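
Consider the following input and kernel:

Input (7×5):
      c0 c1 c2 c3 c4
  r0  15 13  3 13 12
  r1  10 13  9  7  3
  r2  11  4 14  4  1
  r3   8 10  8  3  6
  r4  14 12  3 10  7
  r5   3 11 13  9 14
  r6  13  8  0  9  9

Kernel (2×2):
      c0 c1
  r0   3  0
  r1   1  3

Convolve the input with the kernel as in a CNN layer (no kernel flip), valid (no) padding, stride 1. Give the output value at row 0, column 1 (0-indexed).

The receptive field on the input at this output position is [13 3 / 13 9]. Elementwise product with the kernel and sum: 13·3 + 13·1 + 9·3.

79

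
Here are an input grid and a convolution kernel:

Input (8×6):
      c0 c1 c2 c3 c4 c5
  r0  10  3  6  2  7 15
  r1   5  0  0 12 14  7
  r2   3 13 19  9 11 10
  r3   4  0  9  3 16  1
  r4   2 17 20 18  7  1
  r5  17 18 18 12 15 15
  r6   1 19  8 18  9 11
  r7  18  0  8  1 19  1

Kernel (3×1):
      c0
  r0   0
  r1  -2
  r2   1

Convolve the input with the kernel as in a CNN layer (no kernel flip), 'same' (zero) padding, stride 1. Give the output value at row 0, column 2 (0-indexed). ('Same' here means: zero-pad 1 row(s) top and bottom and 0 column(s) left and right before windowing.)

The receptive field on the zero-padded input at this output position is [0 / 6 / 0]. Elementwise product with the kernel and sum: 6·-2 + 0·1.

-12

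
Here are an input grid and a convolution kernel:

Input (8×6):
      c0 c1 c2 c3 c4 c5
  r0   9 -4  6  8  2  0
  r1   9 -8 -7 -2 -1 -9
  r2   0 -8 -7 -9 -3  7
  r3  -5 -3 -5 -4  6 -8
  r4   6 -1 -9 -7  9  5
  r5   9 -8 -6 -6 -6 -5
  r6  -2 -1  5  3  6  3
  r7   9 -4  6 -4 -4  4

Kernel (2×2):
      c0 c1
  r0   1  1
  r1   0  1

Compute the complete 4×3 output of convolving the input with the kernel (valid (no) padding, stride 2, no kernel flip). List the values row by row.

Output[0,0]: The receptive field on the input at this output position is [9 -4 / 9 -8]. Elementwise product with the kernel and sum: 9·1 + -4·1 + -8·1.
Output[0,1]: The receptive field on the input at this output position is [6 8 / -7 -2]. Elementwise product with the kernel and sum: 6·1 + 8·1 + -2·1.

-3 12 -7
-11 -20 -4
-3 -22 9
-7 4 13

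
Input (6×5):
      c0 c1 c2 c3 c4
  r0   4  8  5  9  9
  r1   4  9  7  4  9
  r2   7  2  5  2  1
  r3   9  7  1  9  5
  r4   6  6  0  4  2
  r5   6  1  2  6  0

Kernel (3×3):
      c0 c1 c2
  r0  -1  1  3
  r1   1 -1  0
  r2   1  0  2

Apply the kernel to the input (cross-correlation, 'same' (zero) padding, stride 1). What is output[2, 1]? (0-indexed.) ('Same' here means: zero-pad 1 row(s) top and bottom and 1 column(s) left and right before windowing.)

42

The receptive field on the zero-padded input at this output position is [4 9 7 / 7 2 5 / 9 7 1]. Elementwise product with the kernel and sum: 4·-1 + 9·1 + 7·3 + 7·1 + 2·-1 + 9·1 + 1·2.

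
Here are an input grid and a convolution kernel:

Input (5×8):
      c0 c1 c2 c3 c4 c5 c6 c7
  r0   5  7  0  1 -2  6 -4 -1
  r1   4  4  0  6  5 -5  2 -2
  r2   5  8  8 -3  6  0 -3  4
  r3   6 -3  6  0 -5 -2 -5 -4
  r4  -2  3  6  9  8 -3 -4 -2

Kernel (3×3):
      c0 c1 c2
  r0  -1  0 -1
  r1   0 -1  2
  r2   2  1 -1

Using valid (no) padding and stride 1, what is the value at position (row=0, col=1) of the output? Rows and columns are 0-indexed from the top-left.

The receptive field on the input at this output position is [7 0 1 / 4 0 6 / 8 8 -3]. Elementwise product with the kernel and sum: 7·-1 + 1·-1 + 0·-1 + 6·2 + 8·2 + 8·1 + -3·-1.

31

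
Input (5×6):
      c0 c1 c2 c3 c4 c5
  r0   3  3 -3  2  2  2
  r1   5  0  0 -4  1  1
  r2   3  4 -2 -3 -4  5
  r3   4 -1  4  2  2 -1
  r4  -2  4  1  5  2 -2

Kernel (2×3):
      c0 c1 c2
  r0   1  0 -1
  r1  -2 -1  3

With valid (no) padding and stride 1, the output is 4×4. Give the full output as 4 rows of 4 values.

-4 -11 2 10
-11 -11 -6 20
10 11 -2 -17
3 3 1 -15

Output[0,0]: The receptive field on the input at this output position is [3 3 -3 / 5 0 0]. Elementwise product with the kernel and sum: 3·1 + -3·-1 + 5·-2 + 0·-1 + 0·3.
Output[0,1]: The receptive field on the input at this output position is [3 -3 2 / 0 0 -4]. Elementwise product with the kernel and sum: 3·1 + 2·-1 + 0·-2 + 0·-1 + -4·3.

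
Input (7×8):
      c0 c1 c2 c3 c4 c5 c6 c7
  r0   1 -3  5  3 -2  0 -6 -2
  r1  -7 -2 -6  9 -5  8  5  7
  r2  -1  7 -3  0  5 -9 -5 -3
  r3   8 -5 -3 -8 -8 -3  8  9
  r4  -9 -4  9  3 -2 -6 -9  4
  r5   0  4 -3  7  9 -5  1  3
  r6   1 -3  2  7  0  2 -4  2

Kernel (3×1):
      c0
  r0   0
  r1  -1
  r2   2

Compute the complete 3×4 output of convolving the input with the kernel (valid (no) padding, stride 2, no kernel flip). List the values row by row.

Output[0,0]: The receptive field on the input at this output position is [1 / -7 / -1]. Elementwise product with the kernel and sum: -7·-1 + -1·2.

5 0 15 -15
-26 21 4 -26
2 7 -9 -9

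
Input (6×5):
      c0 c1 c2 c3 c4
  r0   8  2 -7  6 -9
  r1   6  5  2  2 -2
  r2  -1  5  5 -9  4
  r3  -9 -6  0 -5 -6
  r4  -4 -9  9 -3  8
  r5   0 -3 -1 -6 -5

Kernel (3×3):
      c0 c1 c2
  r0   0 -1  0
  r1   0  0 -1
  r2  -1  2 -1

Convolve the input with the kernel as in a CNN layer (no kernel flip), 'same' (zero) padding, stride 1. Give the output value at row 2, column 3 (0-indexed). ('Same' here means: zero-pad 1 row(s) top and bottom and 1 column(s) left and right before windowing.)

The receptive field on the zero-padded input at this output position is [2 2 -2 / 5 -9 4 / 0 -5 -6]. Elementwise product with the kernel and sum: 2·-1 + 4·-1 + 0·-1 + -5·2 + -6·-1.

-10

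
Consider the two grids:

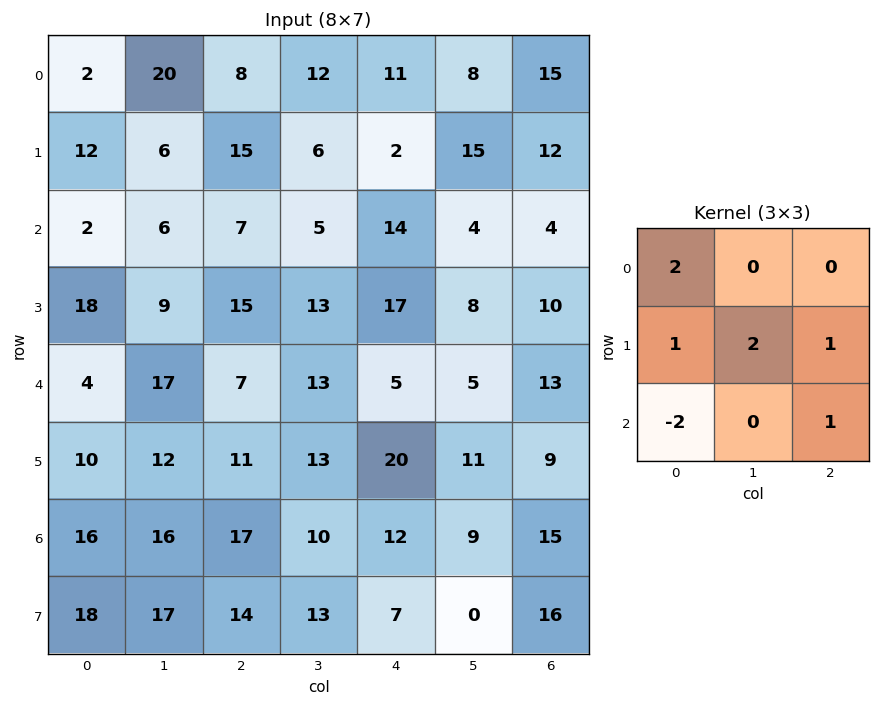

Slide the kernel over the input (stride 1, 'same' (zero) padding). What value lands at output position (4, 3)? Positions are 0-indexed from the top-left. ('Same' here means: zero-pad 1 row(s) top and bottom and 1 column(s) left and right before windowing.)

66

The receptive field on the zero-padded input at this output position is [15 13 17 / 7 13 5 / 11 13 20]. Elementwise product with the kernel and sum: 15·2 + 7·1 + 13·2 + 5·1 + 11·-2 + 20·1.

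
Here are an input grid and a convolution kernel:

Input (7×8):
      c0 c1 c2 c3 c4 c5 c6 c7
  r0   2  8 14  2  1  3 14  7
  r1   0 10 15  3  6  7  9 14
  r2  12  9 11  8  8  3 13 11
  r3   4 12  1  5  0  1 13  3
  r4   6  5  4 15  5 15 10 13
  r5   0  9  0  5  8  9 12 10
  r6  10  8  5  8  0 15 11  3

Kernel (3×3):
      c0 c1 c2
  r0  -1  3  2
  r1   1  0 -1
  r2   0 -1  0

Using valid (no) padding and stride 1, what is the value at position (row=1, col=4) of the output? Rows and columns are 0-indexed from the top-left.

The receptive field on the input at this output position is [6 7 9 / 8 3 13 / 0 1 13]. Elementwise product with the kernel and sum: 6·-1 + 7·3 + 9·2 + 8·1 + 13·-1 + 1·-1.

27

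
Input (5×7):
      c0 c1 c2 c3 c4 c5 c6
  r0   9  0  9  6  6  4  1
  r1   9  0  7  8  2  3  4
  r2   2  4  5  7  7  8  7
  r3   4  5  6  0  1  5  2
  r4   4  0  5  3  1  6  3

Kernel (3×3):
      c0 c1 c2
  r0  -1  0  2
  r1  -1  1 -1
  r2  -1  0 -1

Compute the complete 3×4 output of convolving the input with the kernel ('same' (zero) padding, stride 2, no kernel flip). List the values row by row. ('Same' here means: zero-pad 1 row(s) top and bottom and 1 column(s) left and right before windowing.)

Output[0,0]: The receptive field on the zero-padded input at this output position is [0 0 0 / 0 9 0 / 0 9 0]. Elementwise product with the kernel and sum: 0·-1 + 0·2 + 0·-1 + 9·1 + 0·-1 + 0·-1 + 0·-1.

9 -5 -15 -6
-7 5 -15 -9
14 -3 2 -8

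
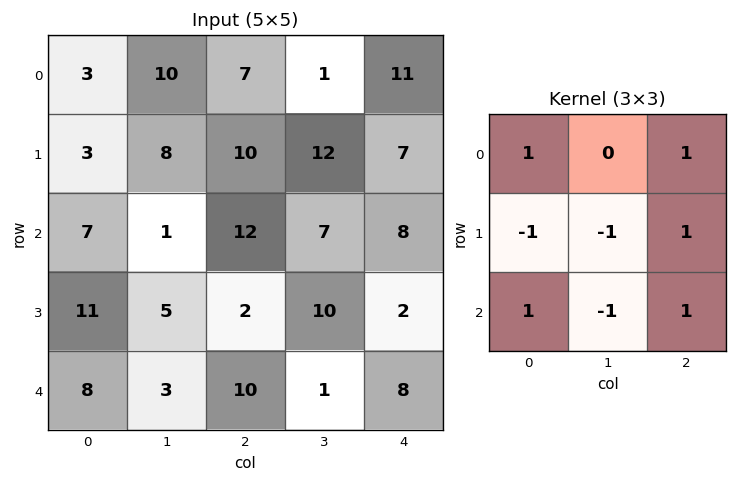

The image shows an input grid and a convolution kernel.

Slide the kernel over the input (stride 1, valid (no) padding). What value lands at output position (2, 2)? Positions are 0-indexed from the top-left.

27

The receptive field on the input at this output position is [12 7 8 / 2 10 2 / 10 1 8]. Elementwise product with the kernel and sum: 12·1 + 8·1 + 2·-1 + 10·-1 + 2·1 + 10·1 + 1·-1 + 8·1.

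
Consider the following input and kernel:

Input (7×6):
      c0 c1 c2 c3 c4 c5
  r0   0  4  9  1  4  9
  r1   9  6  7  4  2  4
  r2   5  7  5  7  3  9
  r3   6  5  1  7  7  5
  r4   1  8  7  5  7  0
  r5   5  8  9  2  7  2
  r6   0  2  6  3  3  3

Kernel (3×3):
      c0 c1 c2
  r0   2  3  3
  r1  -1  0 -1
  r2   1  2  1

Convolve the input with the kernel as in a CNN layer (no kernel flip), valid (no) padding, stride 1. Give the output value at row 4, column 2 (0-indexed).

49

The receptive field on the input at this output position is [7 5 7 / 9 2 7 / 6 3 3]. Elementwise product with the kernel and sum: 7·2 + 5·3 + 7·3 + 9·-1 + 7·-1 + 6·1 + 3·2 + 3·1.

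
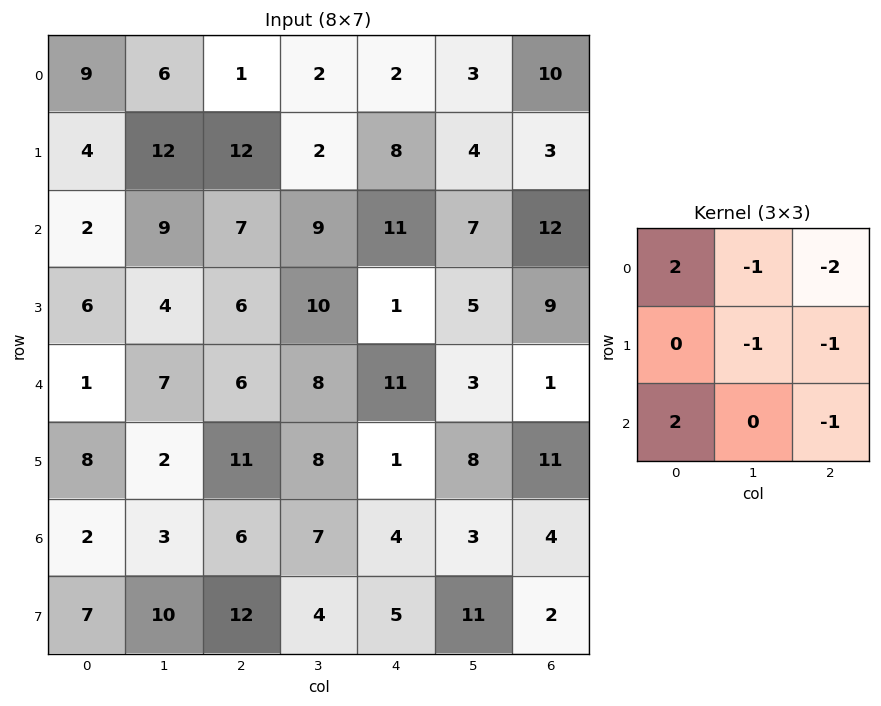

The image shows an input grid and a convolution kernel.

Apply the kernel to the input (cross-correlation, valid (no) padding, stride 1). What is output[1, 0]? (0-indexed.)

The receptive field on the input at this output position is [4 12 12 / 2 9 7 / 6 4 6]. Elementwise product with the kernel and sum: 4·2 + 12·-1 + 12·-2 + 9·-1 + 7·-1 + 6·2 + 6·-1.

-38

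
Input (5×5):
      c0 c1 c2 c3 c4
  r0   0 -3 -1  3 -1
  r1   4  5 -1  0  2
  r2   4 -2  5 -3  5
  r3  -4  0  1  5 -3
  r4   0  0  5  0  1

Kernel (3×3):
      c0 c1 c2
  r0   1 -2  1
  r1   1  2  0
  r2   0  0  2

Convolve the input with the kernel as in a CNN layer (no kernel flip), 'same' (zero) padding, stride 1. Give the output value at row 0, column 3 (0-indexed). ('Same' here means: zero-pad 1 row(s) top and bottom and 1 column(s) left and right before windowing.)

9

The receptive field on the zero-padded input at this output position is [0 0 0 / -1 3 -1 / -1 0 2]. Elementwise product with the kernel and sum: 0·1 + 0·-2 + 0·1 + -1·1 + 3·2 + 2·2.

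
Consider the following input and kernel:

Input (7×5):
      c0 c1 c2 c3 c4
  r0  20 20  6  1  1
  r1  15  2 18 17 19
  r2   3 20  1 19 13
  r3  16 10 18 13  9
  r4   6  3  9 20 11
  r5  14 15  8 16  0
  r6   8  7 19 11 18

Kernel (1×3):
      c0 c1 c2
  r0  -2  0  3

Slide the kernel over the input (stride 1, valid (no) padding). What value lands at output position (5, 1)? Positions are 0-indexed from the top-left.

18

The receptive field on the input at this output position is [15 8 16]. Elementwise product with the kernel and sum: 15·-2 + 16·3.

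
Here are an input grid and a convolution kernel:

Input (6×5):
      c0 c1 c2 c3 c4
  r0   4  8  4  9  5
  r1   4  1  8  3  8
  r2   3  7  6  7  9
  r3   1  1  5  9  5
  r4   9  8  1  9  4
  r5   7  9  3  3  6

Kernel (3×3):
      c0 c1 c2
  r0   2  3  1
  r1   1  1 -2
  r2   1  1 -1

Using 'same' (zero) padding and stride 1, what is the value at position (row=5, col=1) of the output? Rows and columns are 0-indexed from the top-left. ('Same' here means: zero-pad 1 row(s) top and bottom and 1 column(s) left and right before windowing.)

53

The receptive field on the zero-padded input at this output position is [9 8 1 / 7 9 3 / 0 0 0]. Elementwise product with the kernel and sum: 9·2 + 8·3 + 1·1 + 7·1 + 9·1 + 3·-2 + 0·1 + 0·1 + 0·-1.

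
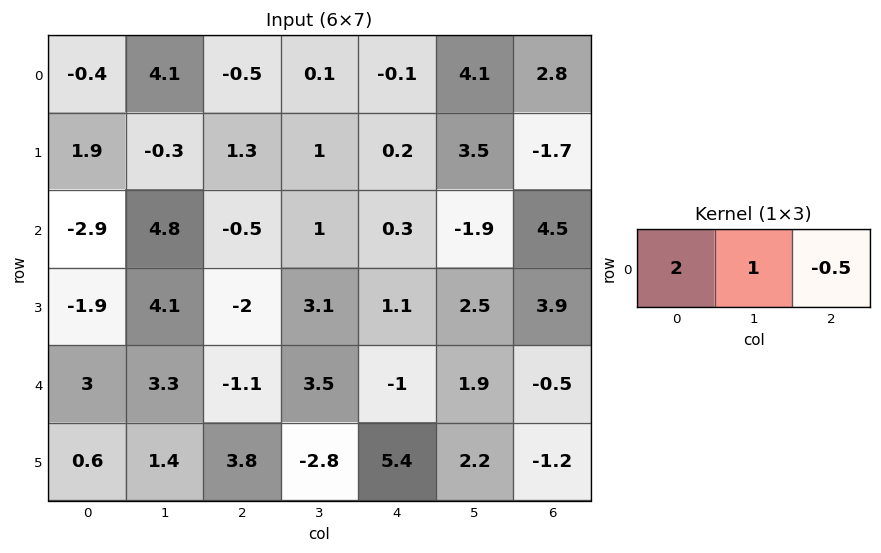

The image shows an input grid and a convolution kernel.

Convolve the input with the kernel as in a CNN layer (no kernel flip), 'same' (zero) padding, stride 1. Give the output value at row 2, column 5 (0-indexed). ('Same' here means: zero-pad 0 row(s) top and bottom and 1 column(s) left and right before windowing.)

-3.55

The receptive field on the zero-padded input at this output position is [0.3 -1.9 4.5]. Elementwise product with the kernel and sum: 0.3·2 + -1.9·1 + 4.5·-0.5.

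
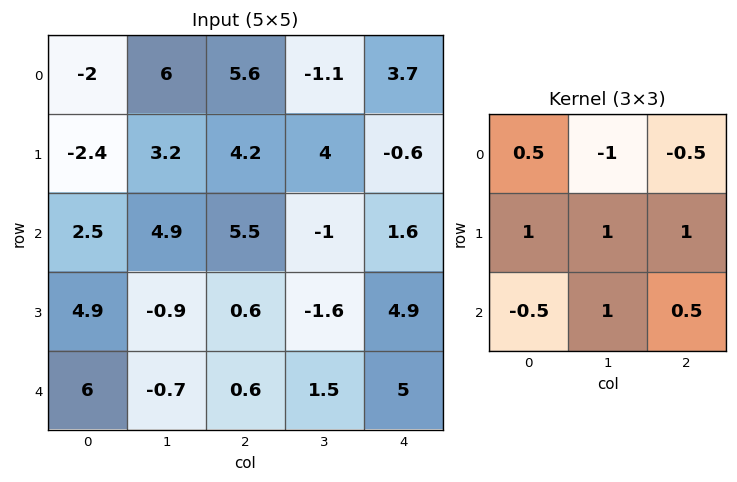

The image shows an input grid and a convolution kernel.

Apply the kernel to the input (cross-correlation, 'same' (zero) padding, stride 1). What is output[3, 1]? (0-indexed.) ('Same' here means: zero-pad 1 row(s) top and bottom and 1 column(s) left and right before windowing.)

The receptive field on the zero-padded input at this output position is [2.5 4.9 5.5 / 4.9 -0.9 0.6 / 6 -0.7 0.6]. Elementwise product with the kernel and sum: 2.5·0.5 + 4.9·-1 + 5.5·-0.5 + 4.9·1 + -0.9·1 + 0.6·1 + 6·-0.5 + -0.7·1 + 0.6·0.5.

-5.2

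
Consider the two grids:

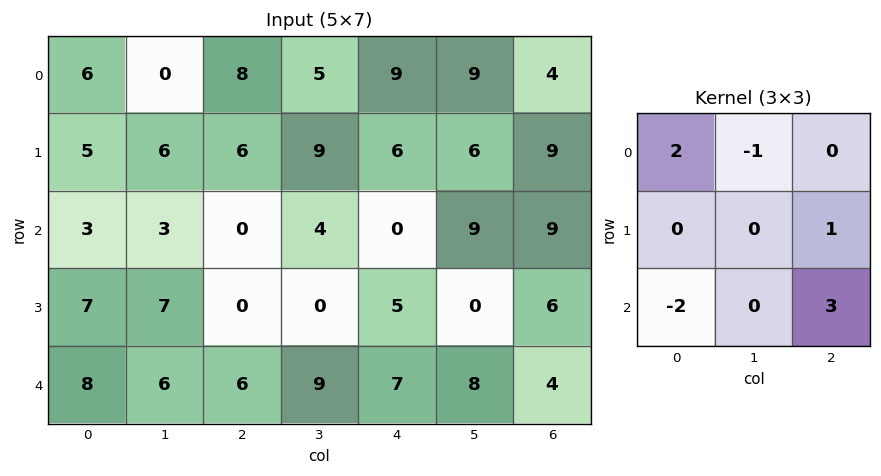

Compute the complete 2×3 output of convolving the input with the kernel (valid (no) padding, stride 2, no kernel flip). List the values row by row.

Output[0,0]: The receptive field on the input at this output position is [6 0 8 / 5 6 6 / 3 3 0]. Elementwise product with the kernel and sum: 6·2 + 0·-1 + 6·1 + 3·-2 + 0·3.

12 17 45
5 10 -5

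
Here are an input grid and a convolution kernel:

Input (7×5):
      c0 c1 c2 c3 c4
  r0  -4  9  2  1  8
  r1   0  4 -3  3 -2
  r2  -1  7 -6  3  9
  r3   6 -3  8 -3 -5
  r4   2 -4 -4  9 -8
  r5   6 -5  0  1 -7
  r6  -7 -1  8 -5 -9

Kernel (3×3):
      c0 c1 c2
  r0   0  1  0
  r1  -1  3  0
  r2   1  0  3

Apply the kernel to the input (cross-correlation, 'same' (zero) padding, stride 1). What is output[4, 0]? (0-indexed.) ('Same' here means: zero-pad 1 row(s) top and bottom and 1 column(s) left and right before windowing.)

-3

The receptive field on the zero-padded input at this output position is [0 6 -3 / 0 2 -4 / 0 6 -5]. Elementwise product with the kernel and sum: 6·1 + 0·-1 + 2·3 + 0·1 + -5·3.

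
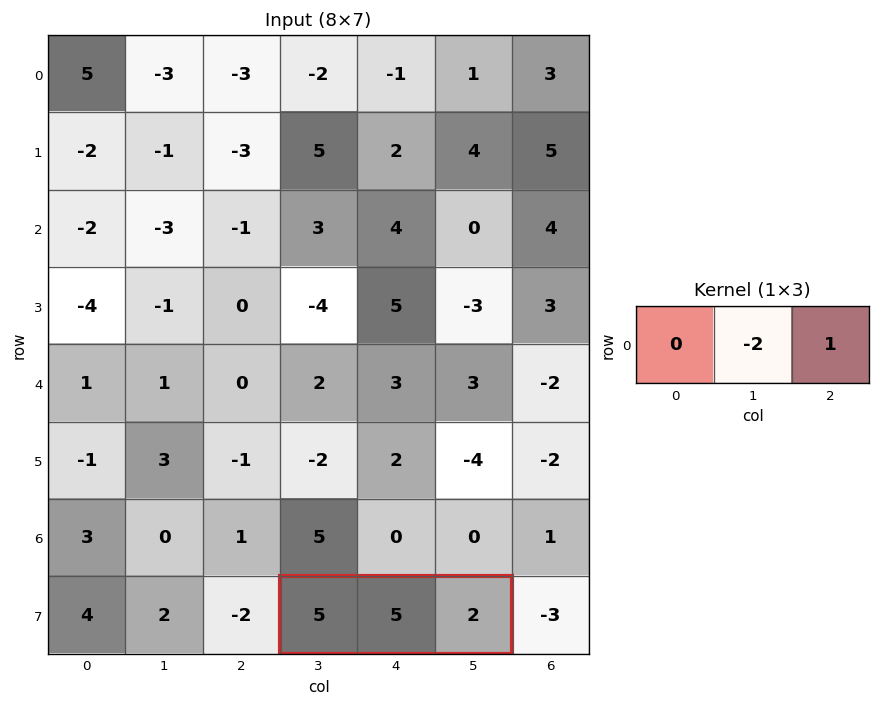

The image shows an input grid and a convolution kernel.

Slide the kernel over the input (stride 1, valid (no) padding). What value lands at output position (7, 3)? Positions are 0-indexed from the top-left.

-8

The receptive field on the input at this output position is [5 5 2]. Elementwise product with the kernel and sum: 5·-2 + 2·1.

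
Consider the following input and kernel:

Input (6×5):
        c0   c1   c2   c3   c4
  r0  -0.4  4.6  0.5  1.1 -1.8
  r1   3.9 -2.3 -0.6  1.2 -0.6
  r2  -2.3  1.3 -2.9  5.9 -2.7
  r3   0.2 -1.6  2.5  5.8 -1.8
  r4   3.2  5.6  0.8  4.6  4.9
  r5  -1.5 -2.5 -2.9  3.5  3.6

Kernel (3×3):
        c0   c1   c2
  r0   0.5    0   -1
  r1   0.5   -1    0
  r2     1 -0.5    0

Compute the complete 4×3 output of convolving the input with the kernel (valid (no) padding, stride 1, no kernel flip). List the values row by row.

Output[0,0]: The receptive field on the input at this output position is [-0.4 4.6 0.5 / 3.9 -2.3 -0.6 / -2.3 1.3 -2.9]. Elementwise product with the kernel and sum: -0.4·0.5 + 0.5·-1 + 3.9·0.5 + -2.3·-1 + -2.3·1 + 1.3·-0.5.
Output[0,1]: The receptive field on the input at this output position is [4.6 0.5 1.1 / -2.3 -0.6 1.2 / 1.3 -2.9 5.9]. Elementwise product with the kernel and sum: 4.6·0.5 + 1.1·-1 + -2.3·0.5 + -0.6·-1 + 1.3·1 + -2.9·-0.5.

0.6 3.4 -5.3
1.1 -1.65 -7.45
3.85 -3.35 -4.8
-6.65 -5.65 -5.8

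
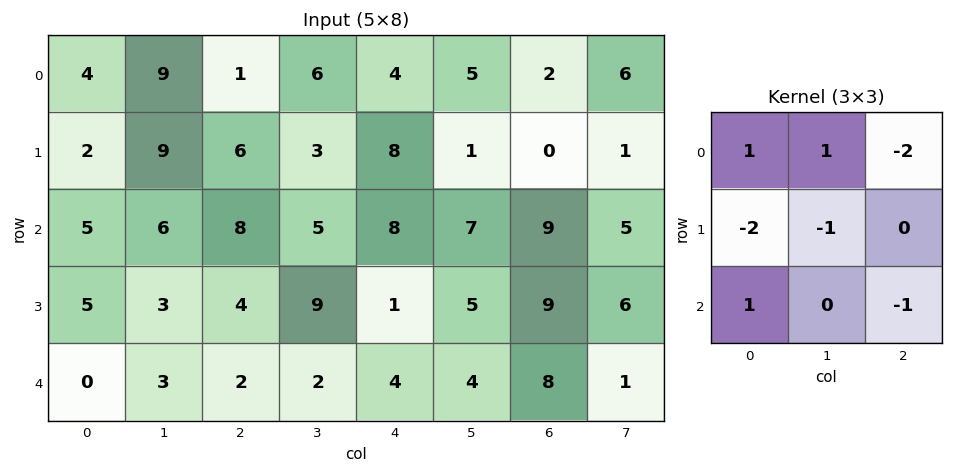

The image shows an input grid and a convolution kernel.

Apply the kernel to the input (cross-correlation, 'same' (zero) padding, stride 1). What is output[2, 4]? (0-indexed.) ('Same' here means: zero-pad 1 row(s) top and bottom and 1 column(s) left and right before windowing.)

The receptive field on the zero-padded input at this output position is [3 8 1 / 5 8 7 / 9 1 5]. Elementwise product with the kernel and sum: 3·1 + 8·1 + 1·-2 + 5·-2 + 8·-1 + 9·1 + 5·-1.

-5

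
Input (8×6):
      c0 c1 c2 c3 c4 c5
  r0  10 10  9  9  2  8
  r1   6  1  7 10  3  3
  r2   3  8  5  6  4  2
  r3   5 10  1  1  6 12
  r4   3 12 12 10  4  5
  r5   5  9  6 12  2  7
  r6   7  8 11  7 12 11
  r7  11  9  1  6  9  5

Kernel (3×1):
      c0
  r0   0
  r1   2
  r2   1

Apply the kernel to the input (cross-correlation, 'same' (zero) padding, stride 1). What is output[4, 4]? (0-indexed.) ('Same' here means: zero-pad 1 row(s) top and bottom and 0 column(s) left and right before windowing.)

The receptive field on the zero-padded input at this output position is [6 / 4 / 2]. Elementwise product with the kernel and sum: 4·2 + 2·1.

10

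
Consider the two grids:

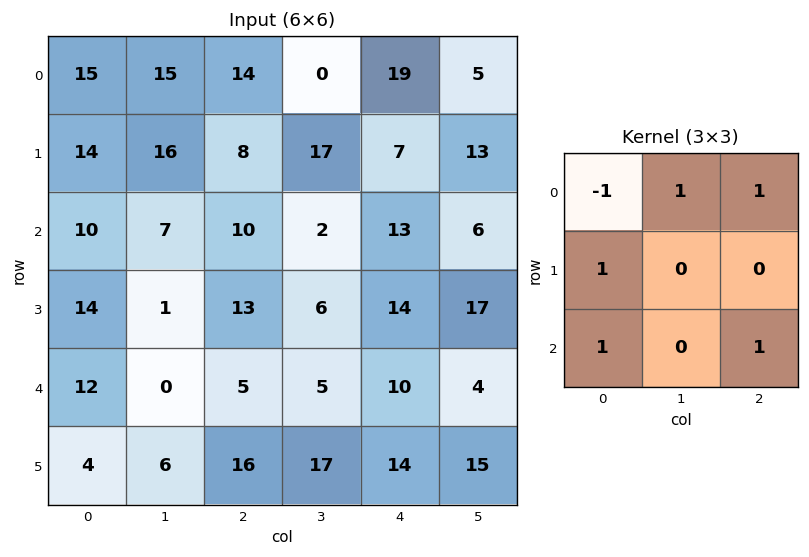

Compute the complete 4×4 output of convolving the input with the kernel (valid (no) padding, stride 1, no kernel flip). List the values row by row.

48 24 36 49
47 23 53 28
38 11 33 32
32 41 42 62

Output[0,0]: The receptive field on the input at this output position is [15 15 14 / 14 16 8 / 10 7 10]. Elementwise product with the kernel and sum: 15·-1 + 15·1 + 14·1 + 14·1 + 10·1 + 10·1.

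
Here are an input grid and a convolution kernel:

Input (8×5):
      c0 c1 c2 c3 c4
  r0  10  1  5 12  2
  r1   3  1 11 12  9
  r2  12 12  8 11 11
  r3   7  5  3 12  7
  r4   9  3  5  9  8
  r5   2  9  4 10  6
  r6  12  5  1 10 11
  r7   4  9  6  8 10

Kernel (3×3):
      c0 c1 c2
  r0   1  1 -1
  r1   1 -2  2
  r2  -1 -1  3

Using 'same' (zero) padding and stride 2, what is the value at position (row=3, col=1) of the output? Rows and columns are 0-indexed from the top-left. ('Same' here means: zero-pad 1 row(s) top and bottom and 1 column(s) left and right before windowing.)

The receptive field on the zero-padded input at this output position is [9 4 10 / 5 1 10 / 9 6 8]. Elementwise product with the kernel and sum: 9·1 + 4·1 + 10·-1 + 5·1 + 1·-2 + 10·2 + 9·-1 + 6·-1 + 8·3.

35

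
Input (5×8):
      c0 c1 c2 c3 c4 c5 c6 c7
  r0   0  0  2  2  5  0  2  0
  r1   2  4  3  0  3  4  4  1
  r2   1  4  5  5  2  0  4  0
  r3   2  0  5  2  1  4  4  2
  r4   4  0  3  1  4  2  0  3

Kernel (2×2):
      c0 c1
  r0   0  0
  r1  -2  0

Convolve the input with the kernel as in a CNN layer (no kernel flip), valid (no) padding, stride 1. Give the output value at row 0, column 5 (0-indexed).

-8

The receptive field on the input at this output position is [0 2 / 4 4]. Elementwise product with the kernel and sum: 4·-2.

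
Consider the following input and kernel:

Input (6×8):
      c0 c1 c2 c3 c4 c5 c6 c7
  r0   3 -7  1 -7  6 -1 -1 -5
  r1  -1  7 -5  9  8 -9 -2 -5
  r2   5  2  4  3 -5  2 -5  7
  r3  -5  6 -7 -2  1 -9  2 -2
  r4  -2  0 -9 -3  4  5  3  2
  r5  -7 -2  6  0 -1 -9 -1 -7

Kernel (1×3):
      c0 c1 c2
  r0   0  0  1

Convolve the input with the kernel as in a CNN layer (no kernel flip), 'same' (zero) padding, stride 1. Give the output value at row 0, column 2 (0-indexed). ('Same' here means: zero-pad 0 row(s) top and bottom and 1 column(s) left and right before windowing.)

-7

The receptive field on the zero-padded input at this output position is [-7 1 -7]. Elementwise product with the kernel and sum: -7·1.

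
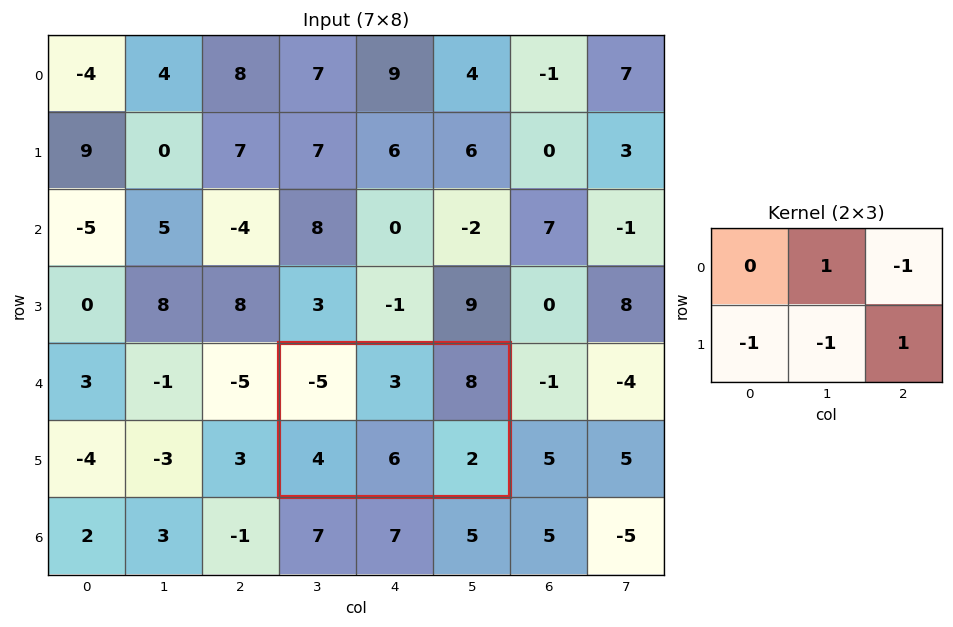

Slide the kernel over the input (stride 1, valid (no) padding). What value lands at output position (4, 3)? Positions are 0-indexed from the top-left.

The receptive field on the input at this output position is [-5 3 8 / 4 6 2]. Elementwise product with the kernel and sum: 3·1 + 8·-1 + 4·-1 + 6·-1 + 2·1.

-13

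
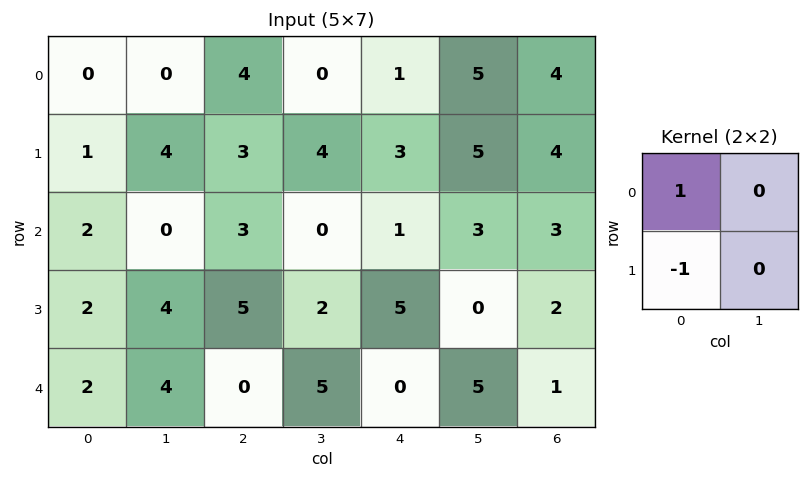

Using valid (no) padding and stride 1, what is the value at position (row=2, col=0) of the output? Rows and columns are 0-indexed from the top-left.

0

The receptive field on the input at this output position is [2 0 / 2 4]. Elementwise product with the kernel and sum: 2·1 + 2·-1.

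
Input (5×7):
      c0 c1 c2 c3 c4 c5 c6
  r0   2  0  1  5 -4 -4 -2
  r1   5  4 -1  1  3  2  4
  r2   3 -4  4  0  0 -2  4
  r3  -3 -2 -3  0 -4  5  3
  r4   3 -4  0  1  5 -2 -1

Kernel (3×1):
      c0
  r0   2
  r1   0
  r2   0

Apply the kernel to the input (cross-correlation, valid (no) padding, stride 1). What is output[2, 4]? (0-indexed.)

The receptive field on the input at this output position is [0 / -4 / 5]. Elementwise product with the kernel and sum: 0·2.

0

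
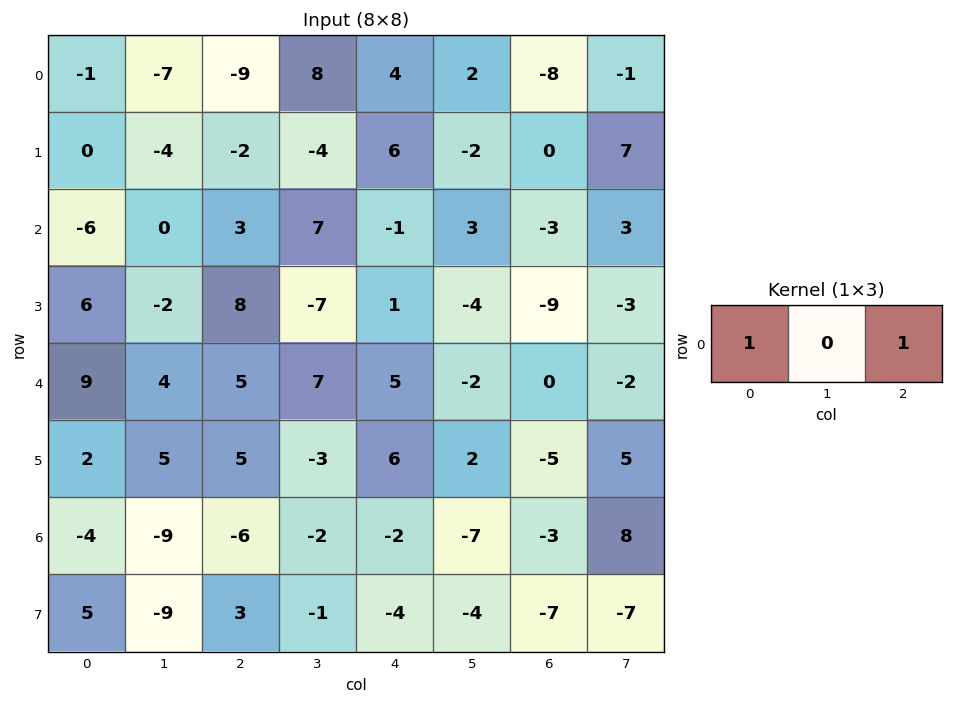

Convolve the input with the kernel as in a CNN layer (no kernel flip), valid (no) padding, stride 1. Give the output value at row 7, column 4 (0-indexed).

-11

The receptive field on the input at this output position is [-4 -4 -7]. Elementwise product with the kernel and sum: -4·1 + -7·1.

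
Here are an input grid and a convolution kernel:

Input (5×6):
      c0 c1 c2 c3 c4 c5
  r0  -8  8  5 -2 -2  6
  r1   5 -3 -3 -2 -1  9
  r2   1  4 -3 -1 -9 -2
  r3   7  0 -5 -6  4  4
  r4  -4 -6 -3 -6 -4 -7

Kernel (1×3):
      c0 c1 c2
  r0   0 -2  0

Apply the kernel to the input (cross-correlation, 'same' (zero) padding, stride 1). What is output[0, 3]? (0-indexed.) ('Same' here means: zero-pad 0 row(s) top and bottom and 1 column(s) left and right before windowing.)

4

The receptive field on the zero-padded input at this output position is [5 -2 -2]. Elementwise product with the kernel and sum: -2·-2.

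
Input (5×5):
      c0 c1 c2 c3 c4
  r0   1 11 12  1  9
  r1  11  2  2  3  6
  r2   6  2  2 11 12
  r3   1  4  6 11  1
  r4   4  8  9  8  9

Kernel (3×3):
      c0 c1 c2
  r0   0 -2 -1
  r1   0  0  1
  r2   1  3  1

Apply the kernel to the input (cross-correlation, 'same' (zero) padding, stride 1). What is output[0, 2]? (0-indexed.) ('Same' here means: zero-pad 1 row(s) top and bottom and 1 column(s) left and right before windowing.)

The receptive field on the zero-padded input at this output position is [0 0 0 / 11 12 1 / 2 2 3]. Elementwise product with the kernel and sum: 0·-2 + 0·-1 + 1·1 + 2·1 + 2·3 + 3·1.

12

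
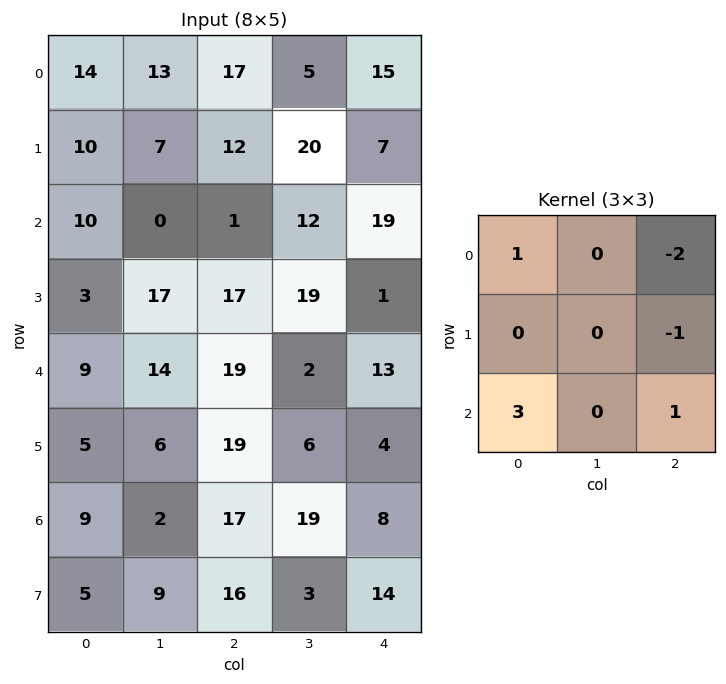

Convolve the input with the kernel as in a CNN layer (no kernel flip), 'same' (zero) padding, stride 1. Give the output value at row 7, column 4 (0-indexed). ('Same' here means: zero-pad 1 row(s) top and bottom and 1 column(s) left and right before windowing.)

19

The receptive field on the zero-padded input at this output position is [19 8 0 / 3 14 0 / 0 0 0]. Elementwise product with the kernel and sum: 19·1 + 0·-2 + 0·-1 + 0·3 + 0·1.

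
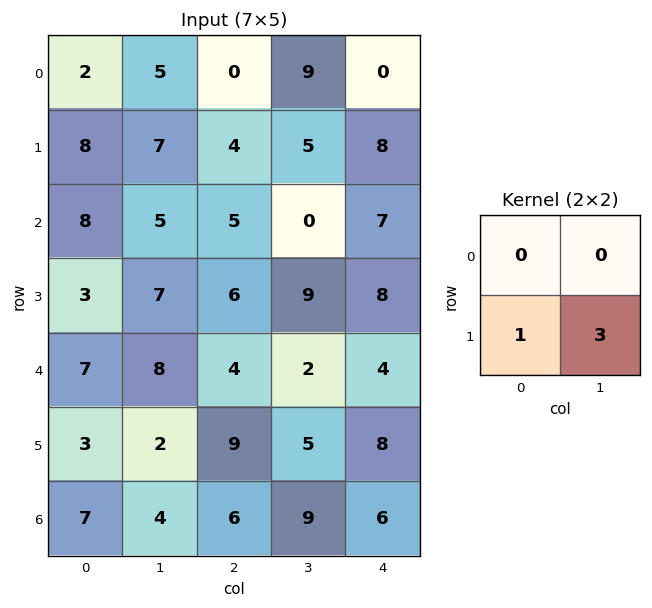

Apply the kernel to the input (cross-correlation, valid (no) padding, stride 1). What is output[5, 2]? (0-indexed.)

The receptive field on the input at this output position is [9 5 / 6 9]. Elementwise product with the kernel and sum: 6·1 + 9·3.

33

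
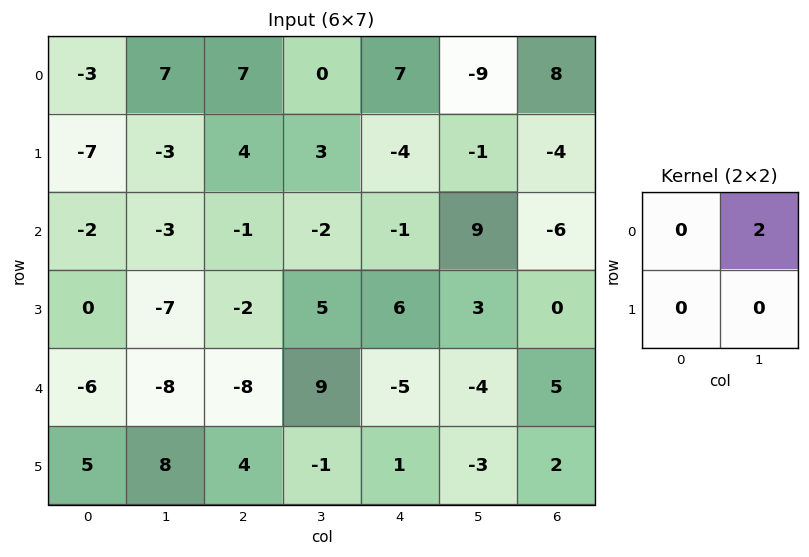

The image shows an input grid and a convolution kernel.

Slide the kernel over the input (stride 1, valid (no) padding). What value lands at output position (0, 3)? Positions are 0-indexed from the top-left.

The receptive field on the input at this output position is [0 7 / 3 -4]. Elementwise product with the kernel and sum: 7·2.

14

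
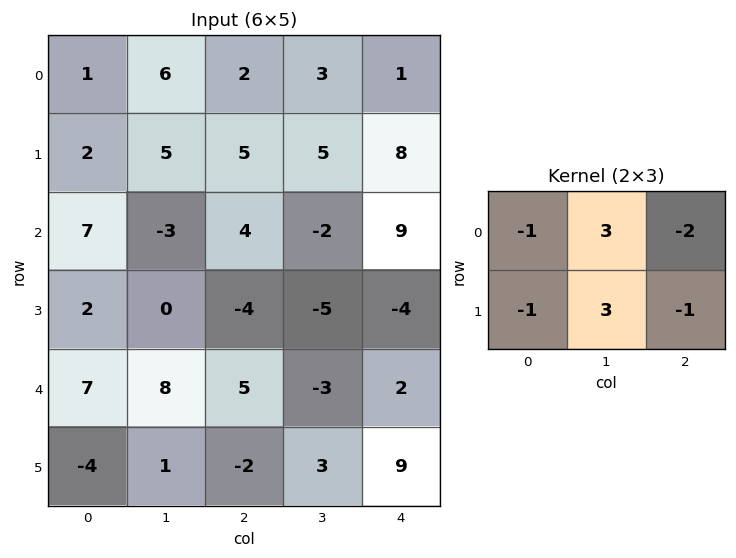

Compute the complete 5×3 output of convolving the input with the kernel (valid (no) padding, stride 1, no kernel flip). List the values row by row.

Output[0,0]: The receptive field on the input at this output position is [1 6 2 / 2 5 5]. Elementwise product with the kernel and sum: 1·-1 + 6·3 + 2·-2 + 2·-1 + 5·3 + 5·-1.

21 -1 7
-17 17 -25
-22 12 -35
18 8 -19
16 3 -16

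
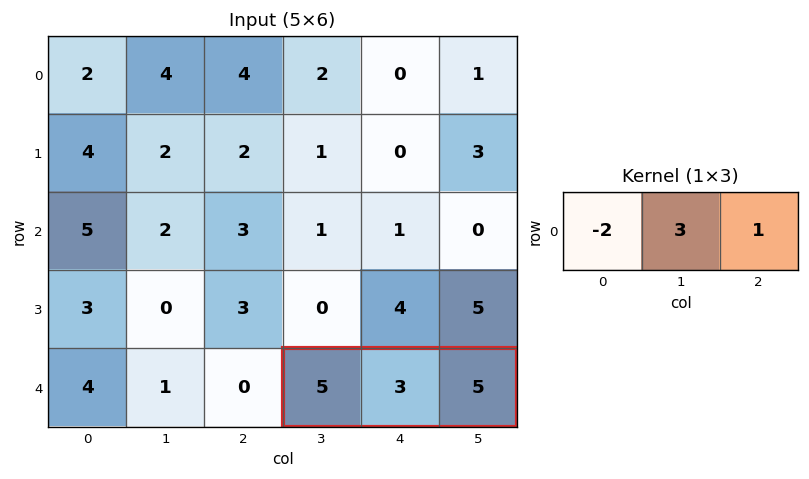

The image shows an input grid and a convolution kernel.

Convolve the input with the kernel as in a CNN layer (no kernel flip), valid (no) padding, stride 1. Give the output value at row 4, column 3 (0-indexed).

The receptive field on the input at this output position is [5 3 5]. Elementwise product with the kernel and sum: 5·-2 + 3·3 + 5·1.

4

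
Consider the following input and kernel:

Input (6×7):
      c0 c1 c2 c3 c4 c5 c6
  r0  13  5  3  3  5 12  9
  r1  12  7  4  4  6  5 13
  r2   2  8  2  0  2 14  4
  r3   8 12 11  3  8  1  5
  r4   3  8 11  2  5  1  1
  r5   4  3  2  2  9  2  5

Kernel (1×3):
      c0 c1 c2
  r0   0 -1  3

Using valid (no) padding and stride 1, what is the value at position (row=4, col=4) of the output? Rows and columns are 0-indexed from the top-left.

The receptive field on the input at this output position is [5 1 1]. Elementwise product with the kernel and sum: 1·-1 + 1·3.

2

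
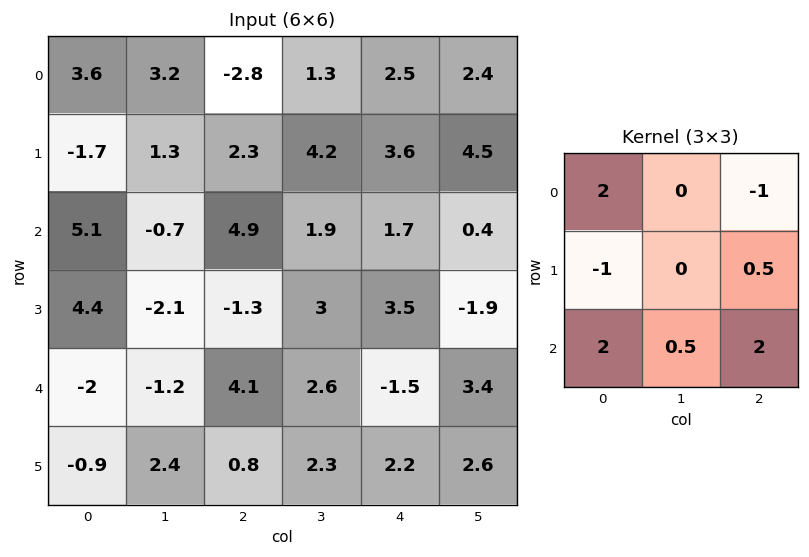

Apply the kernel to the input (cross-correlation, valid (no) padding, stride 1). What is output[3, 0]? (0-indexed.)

15.15

The receptive field on the input at this output position is [4.4 -2.1 -1.3 / -2 -1.2 4.1 / -0.9 2.4 0.8]. Elementwise product with the kernel and sum: 4.4·2 + -1.3·-1 + -2·-1 + 4.1·0.5 + -0.9·2 + 2.4·0.5 + 0.8·2.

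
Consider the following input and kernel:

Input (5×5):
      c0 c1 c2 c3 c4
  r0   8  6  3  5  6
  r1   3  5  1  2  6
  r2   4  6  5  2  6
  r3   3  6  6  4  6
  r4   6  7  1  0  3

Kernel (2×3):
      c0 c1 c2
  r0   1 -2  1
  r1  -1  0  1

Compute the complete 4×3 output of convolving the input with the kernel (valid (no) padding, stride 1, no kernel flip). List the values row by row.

Output[0,0]: The receptive field on the input at this output position is [8 6 3 / 3 5 1]. Elementwise product with the kernel and sum: 8·1 + 6·-2 + 3·1 + 3·-1 + 1·1.
Output[0,1]: The receptive field on the input at this output position is [6 3 5 / 5 1 2]. Elementwise product with the kernel and sum: 6·1 + 3·-2 + 5·1 + 5·-1 + 2·1.

-3 2 4
-5 1 4
0 -4 7
-8 -9 6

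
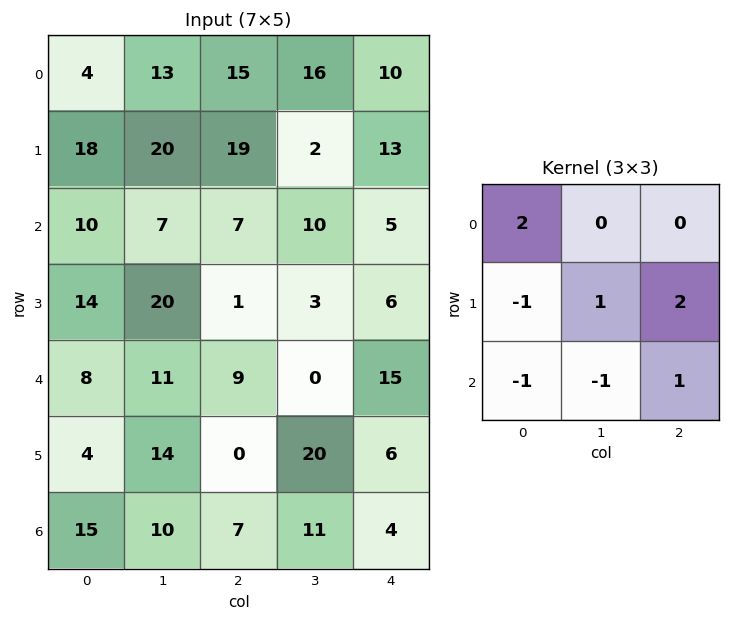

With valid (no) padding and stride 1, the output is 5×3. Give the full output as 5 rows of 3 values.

38 25 27
14 42 53
18 -19 34
31 44 9
8 42 36

Output[0,0]: The receptive field on the input at this output position is [4 13 15 / 18 20 19 / 10 7 7]. Elementwise product with the kernel and sum: 4·2 + 18·-1 + 20·1 + 19·2 + 10·-1 + 7·-1 + 7·1.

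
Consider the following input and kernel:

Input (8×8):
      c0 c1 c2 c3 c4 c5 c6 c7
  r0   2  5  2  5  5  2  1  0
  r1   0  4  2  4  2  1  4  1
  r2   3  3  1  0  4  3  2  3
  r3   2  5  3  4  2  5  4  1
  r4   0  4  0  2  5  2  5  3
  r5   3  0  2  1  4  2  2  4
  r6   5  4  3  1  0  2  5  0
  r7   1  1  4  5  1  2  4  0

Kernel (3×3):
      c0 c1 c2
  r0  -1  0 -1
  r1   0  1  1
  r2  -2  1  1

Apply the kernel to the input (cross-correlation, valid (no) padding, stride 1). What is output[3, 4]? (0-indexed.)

-3

The receptive field on the input at this output position is [2 5 4 / 5 2 5 / 4 2 2]. Elementwise product with the kernel and sum: 2·-1 + 4·-1 + 2·1 + 5·1 + 4·-2 + 2·1 + 2·1.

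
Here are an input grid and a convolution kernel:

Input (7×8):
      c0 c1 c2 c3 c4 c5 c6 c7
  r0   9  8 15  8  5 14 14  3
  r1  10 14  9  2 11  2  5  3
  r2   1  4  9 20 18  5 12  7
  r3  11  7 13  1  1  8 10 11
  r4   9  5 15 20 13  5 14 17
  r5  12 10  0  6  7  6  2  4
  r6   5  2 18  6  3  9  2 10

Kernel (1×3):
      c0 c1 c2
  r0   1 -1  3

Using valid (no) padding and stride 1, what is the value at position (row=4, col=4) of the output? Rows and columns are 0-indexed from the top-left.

The receptive field on the input at this output position is [13 5 14]. Elementwise product with the kernel and sum: 13·1 + 5·-1 + 14·3.

50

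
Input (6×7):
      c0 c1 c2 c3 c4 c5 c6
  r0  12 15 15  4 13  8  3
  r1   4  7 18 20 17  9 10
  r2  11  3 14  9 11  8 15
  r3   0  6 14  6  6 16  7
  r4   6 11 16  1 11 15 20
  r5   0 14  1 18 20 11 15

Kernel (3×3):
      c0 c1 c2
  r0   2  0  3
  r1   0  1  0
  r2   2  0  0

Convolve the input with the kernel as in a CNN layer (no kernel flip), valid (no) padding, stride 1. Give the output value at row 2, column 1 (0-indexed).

The receptive field on the input at this output position is [3 14 9 / 6 14 6 / 11 16 1]. Elementwise product with the kernel and sum: 3·2 + 9·3 + 14·1 + 11·2.

69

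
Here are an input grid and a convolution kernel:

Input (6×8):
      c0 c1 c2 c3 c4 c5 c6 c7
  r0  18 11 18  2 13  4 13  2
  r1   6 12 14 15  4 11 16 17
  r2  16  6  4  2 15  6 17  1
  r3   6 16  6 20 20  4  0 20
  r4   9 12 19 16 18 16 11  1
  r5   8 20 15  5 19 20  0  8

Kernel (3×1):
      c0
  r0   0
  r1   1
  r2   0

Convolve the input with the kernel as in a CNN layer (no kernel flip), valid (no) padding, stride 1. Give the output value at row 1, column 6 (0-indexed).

The receptive field on the input at this output position is [16 / 17 / 0]. Elementwise product with the kernel and sum: 17·1.

17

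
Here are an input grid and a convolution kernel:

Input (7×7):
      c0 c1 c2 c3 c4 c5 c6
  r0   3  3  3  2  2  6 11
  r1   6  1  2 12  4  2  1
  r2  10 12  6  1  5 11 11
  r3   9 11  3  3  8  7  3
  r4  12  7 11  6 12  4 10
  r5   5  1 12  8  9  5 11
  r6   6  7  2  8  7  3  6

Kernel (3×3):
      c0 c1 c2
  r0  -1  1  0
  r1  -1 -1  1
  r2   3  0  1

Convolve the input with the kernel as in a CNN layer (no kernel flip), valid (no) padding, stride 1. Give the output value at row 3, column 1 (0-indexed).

-9

The receptive field on the input at this output position is [11 3 3 / 7 11 6 / 1 12 8]. Elementwise product with the kernel and sum: 11·-1 + 3·1 + 7·-1 + 11·-1 + 6·1 + 1·3 + 8·1.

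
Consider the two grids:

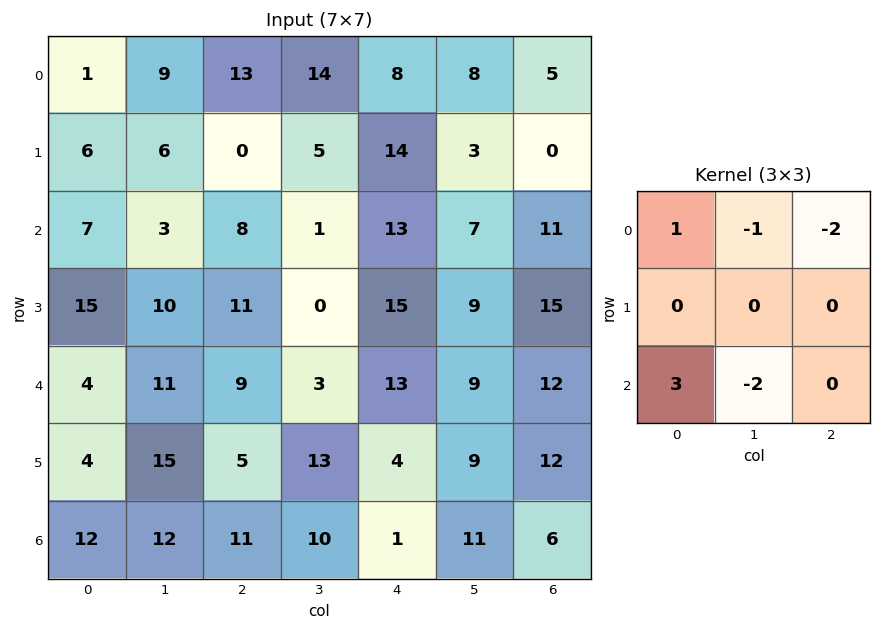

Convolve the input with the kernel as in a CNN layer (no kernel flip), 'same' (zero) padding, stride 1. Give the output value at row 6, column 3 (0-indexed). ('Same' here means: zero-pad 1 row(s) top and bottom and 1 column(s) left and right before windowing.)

The receptive field on the zero-padded input at this output position is [5 13 4 / 11 10 1 / 0 0 0]. Elementwise product with the kernel and sum: 5·1 + 13·-1 + 4·-2 + 0·3 + 0·-2.

-16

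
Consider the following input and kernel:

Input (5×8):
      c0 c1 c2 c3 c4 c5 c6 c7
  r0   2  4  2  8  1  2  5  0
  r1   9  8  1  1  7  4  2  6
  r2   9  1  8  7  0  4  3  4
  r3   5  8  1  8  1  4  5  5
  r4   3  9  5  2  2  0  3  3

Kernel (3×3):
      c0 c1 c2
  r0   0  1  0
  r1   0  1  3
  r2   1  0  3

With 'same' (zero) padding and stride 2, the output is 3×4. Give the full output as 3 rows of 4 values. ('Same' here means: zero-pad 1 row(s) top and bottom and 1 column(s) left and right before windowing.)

Output[0,0]: The receptive field on the zero-padded input at this output position is [0 0 0 / 0 2 4 / 0 9 8]. Elementwise product with the kernel and sum: 0·1 + 2·1 + 4·3 + 0·1 + 8·3.
Output[0,1]: The receptive field on the zero-padded input at this output position is [0 0 0 / 4 2 8 / 8 1 1]. Elementwise product with the kernel and sum: 0·1 + 2·1 + 8·3 + 8·1 + 1·3.

38 37 20 27
45 62 39 36
35 12 3 17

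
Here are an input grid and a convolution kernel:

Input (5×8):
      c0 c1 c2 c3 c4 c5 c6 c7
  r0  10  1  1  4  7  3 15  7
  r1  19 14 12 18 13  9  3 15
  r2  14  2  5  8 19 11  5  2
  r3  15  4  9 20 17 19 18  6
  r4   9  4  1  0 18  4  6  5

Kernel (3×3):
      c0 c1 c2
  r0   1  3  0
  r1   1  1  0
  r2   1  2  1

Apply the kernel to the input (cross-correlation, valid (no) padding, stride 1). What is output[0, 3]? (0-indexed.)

The receptive field on the input at this output position is [4 7 3 / 18 13 9 / 8 19 11]. Elementwise product with the kernel and sum: 4·1 + 7·3 + 18·1 + 13·1 + 8·1 + 19·2 + 11·1.

113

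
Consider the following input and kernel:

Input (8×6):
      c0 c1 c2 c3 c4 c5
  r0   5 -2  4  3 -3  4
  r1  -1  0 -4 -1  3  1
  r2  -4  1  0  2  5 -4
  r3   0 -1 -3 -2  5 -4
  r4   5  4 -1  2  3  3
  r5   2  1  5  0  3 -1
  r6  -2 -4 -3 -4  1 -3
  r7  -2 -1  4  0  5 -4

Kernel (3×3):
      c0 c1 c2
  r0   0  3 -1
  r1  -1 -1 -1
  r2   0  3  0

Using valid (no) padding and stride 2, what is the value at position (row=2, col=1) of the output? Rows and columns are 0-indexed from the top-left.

-17

The receptive field on the input at this output position is [-1 2 3 / 5 0 3 / -3 -4 1]. Elementwise product with the kernel and sum: 2·3 + 3·-1 + 5·-1 + 0·-1 + 3·-1 + -4·3.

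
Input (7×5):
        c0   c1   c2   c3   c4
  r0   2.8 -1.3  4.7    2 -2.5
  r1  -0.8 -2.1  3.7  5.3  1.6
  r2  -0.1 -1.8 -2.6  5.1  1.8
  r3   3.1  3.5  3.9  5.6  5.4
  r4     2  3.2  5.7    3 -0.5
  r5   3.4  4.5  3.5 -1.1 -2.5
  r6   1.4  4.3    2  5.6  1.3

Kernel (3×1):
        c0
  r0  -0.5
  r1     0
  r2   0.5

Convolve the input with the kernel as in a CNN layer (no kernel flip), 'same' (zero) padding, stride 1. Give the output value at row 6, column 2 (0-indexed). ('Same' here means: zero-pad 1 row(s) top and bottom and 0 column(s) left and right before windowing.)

-1.75

The receptive field on the zero-padded input at this output position is [3.5 / 2 / 0]. Elementwise product with the kernel and sum: 3.5·-0.5 + 0·0.5.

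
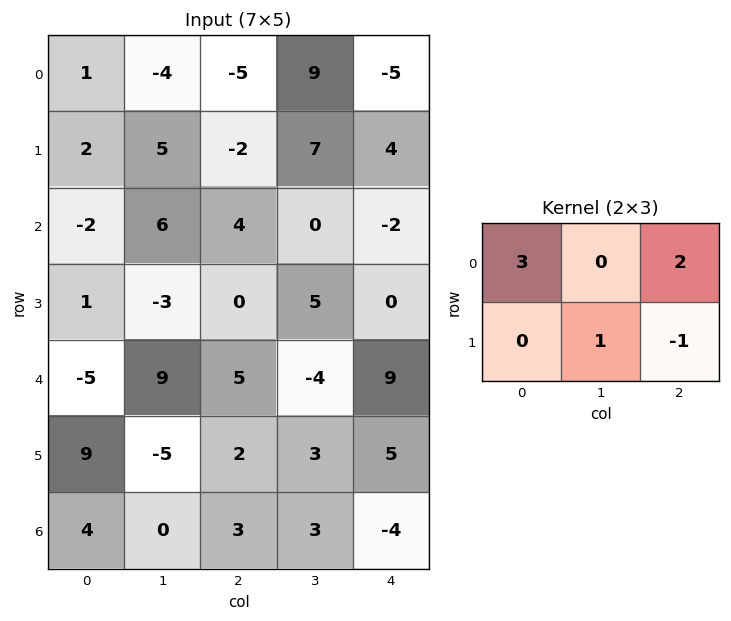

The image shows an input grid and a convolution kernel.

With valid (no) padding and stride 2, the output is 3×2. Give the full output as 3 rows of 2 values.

Output[0,0]: The receptive field on the input at this output position is [1 -4 -5 / 2 5 -2]. Elementwise product with the kernel and sum: 1·3 + -5·2 + 5·1 + -2·-1.
Output[0,1]: The receptive field on the input at this output position is [-5 9 -5 / -2 7 4]. Elementwise product with the kernel and sum: -5·3 + -5·2 + 7·1 + 4·-1.

0 -22
-1 13
-12 31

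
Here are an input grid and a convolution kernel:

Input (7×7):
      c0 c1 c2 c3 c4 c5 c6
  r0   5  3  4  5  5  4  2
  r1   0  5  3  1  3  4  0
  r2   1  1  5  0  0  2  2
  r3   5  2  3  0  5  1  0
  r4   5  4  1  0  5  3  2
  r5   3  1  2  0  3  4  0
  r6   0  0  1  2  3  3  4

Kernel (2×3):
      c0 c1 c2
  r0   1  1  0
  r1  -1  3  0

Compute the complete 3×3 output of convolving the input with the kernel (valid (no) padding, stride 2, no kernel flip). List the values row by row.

Output[0,0]: The receptive field on the input at this output position is [5 3 4 / 0 5 3]. Elementwise product with the kernel and sum: 5·1 + 3·1 + 0·-1 + 5·3.
Output[0,1]: The receptive field on the input at this output position is [4 5 5 / 3 1 3]. Elementwise product with the kernel and sum: 4·1 + 5·1 + 3·-1 + 1·3.

23 9 18
3 2 0
9 -1 17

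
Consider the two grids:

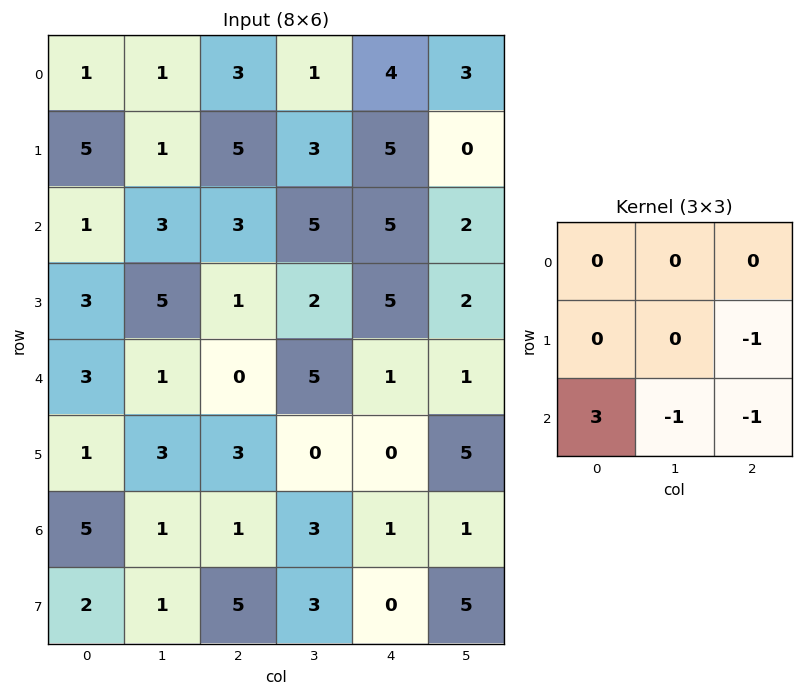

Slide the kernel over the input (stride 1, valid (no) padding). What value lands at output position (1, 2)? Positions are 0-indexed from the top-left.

The receptive field on the input at this output position is [5 3 5 / 3 5 5 / 1 2 5]. Elementwise product with the kernel and sum: 5·-1 + 1·3 + 2·-1 + 5·-1.

-9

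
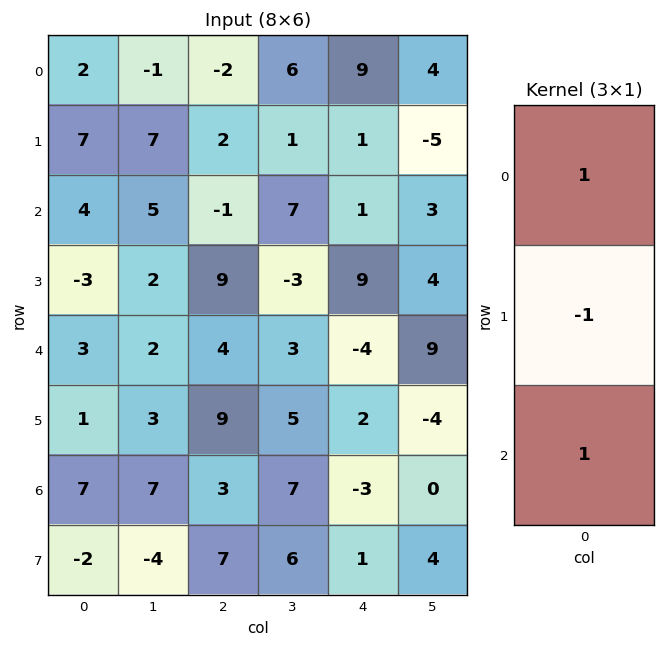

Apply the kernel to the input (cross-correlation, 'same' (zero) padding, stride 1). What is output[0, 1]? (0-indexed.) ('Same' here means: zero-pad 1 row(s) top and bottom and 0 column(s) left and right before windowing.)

The receptive field on the zero-padded input at this output position is [0 / -1 / 7]. Elementwise product with the kernel and sum: 0·1 + -1·-1 + 7·1.

8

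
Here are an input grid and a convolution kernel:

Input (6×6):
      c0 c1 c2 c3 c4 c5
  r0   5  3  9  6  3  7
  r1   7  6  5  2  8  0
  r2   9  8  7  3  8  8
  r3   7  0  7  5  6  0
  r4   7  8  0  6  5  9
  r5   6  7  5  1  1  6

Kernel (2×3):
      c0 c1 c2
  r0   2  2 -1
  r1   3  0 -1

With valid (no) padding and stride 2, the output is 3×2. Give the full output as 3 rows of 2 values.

23 34
41 27
43 21

Output[0,0]: The receptive field on the input at this output position is [5 3 9 / 7 6 5]. Elementwise product with the kernel and sum: 5·2 + 3·2 + 9·-1 + 7·3 + 5·-1.
Output[0,1]: The receptive field on the input at this output position is [9 6 3 / 5 2 8]. Elementwise product with the kernel and sum: 9·2 + 6·2 + 3·-1 + 5·3 + 8·-1.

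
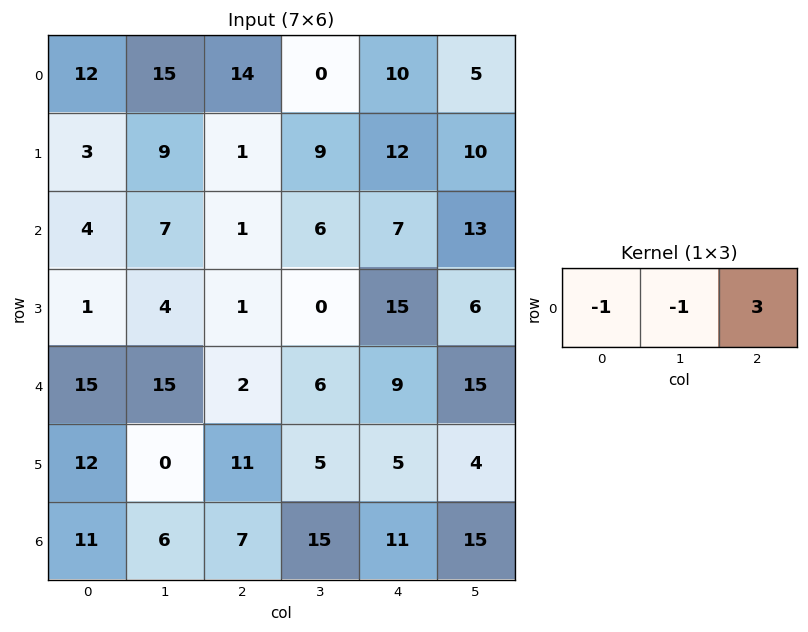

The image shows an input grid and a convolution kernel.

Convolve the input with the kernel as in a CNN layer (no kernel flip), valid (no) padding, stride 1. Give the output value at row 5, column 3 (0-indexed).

2

The receptive field on the input at this output position is [5 5 4]. Elementwise product with the kernel and sum: 5·-1 + 5·-1 + 4·3.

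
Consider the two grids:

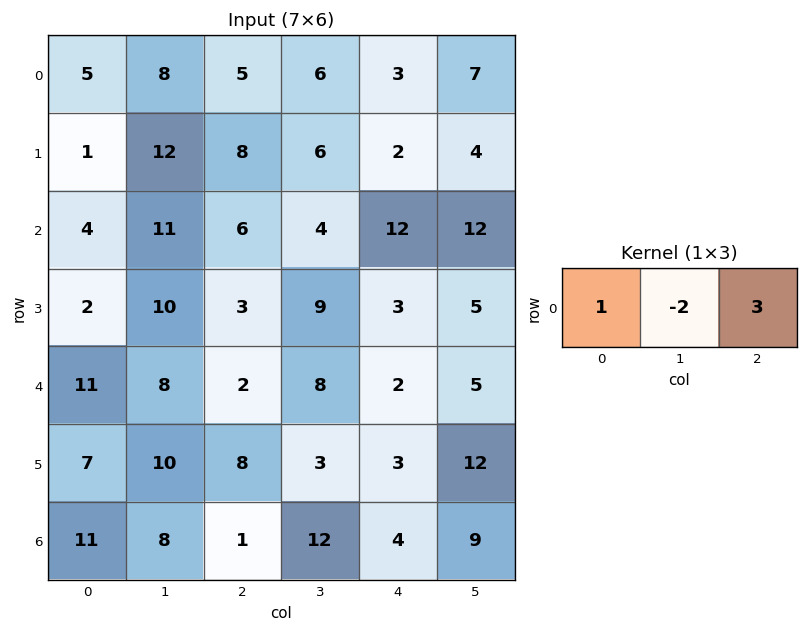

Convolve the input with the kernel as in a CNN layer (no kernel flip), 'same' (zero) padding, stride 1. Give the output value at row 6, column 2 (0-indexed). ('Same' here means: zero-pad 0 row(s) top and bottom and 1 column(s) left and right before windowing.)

The receptive field on the zero-padded input at this output position is [8 1 12]. Elementwise product with the kernel and sum: 8·1 + 1·-2 + 12·3.

42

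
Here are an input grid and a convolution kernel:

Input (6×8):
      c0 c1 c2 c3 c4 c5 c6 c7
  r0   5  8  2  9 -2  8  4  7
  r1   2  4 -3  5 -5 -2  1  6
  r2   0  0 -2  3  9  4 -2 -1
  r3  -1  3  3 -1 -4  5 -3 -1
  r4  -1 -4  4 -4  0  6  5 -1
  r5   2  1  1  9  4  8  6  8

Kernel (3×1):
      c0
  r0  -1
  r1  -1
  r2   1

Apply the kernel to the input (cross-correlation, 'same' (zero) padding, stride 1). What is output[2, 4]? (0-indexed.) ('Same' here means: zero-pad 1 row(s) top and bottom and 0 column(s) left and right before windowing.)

The receptive field on the zero-padded input at this output position is [-5 / 9 / -4]. Elementwise product with the kernel and sum: -5·-1 + 9·-1 + -4·1.

-8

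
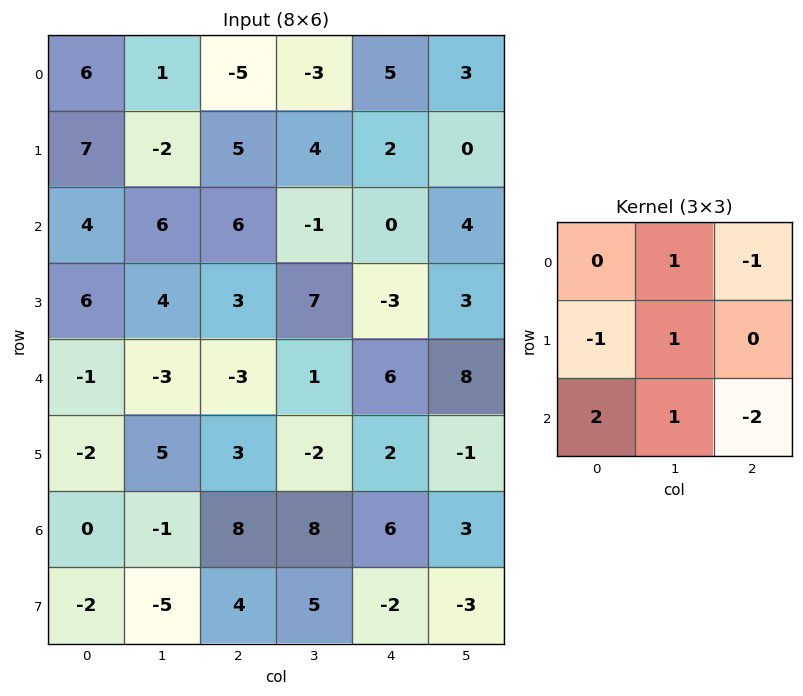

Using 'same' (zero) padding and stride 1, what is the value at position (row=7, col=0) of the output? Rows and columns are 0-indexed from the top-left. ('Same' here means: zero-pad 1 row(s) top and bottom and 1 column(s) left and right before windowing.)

The receptive field on the zero-padded input at this output position is [0 0 -1 / 0 -2 -5 / 0 0 0]. Elementwise product with the kernel and sum: 0·1 + -1·-1 + 0·-1 + -2·1 + 0·2 + 0·1 + 0·-2.

-1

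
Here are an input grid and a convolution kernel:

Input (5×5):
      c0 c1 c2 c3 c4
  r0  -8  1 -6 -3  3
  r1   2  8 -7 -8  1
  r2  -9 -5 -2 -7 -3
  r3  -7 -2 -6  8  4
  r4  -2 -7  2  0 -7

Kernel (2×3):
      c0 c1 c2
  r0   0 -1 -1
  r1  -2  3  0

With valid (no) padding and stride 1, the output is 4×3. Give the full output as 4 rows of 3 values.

Output[0,0]: The receptive field on the input at this output position is [-8 1 -6 / 2 8 -7]. Elementwise product with the kernel and sum: 1·-1 + -6·-1 + 2·-2 + 8·3.

25 -28 -10
2 19 -10
15 -5 46
-9 18 -16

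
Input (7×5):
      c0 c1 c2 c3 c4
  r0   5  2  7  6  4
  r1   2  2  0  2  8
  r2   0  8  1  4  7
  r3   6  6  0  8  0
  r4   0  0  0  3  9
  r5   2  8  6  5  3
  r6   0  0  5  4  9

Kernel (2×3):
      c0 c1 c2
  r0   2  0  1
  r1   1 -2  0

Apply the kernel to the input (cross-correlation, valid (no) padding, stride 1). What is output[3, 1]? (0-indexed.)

20

The receptive field on the input at this output position is [6 0 8 / 0 0 3]. Elementwise product with the kernel and sum: 6·2 + 8·1 + 0·1 + 0·-2.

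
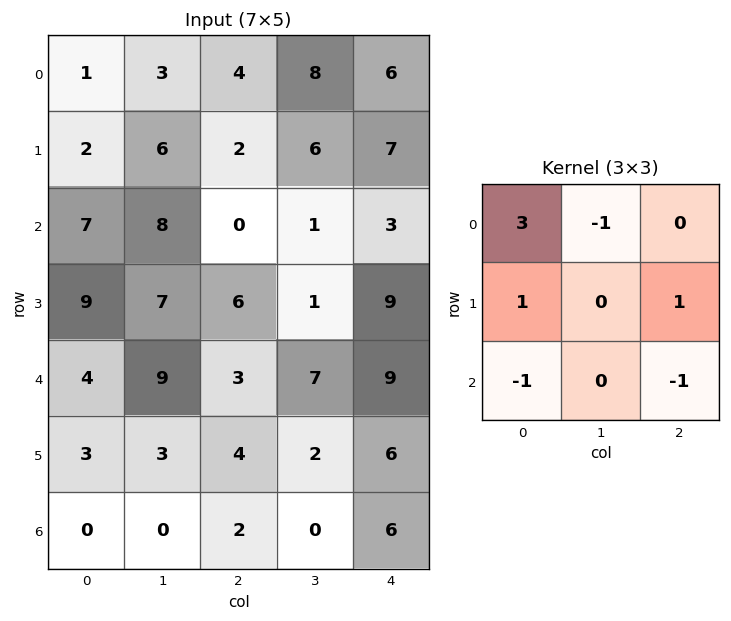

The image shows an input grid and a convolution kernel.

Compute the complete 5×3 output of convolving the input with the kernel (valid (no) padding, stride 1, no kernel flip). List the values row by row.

Output[0,0]: The receptive field on the input at this output position is [1 3 4 / 2 6 2 / 7 8 0]. Elementwise product with the kernel and sum: 1·3 + 3·-1 + 2·1 + 2·1 + 7·-1 + 0·-1.

-3 8 10
-8 17 -12
21 16 2
20 26 19
8 29 4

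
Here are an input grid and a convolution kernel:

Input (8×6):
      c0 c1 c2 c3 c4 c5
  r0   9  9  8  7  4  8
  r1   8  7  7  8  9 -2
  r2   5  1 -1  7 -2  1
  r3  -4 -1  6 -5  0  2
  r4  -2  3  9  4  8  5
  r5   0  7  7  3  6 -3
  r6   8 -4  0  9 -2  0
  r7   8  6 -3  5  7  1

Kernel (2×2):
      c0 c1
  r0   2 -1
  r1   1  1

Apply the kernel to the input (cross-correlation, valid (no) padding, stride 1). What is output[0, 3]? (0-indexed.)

The receptive field on the input at this output position is [7 4 / 8 9]. Elementwise product with the kernel and sum: 7·2 + 4·-1 + 8·1 + 9·1.

27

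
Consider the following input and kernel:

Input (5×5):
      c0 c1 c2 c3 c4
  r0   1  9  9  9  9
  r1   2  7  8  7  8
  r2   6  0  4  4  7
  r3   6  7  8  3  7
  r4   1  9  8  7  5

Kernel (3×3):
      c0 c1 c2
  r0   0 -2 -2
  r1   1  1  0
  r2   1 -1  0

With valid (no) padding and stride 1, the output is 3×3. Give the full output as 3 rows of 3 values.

Output[0,0]: The receptive field on the input at this output position is [1 9 9 / 2 7 8 / 6 0 4]. Elementwise product with the kernel and sum: 9·-2 + 9·-2 + 2·1 + 7·1 + 6·1 + 0·-1.
Output[0,1]: The receptive field on the input at this output position is [9 9 9 / 7 8 7 / 0 4 4]. Elementwise product with the kernel and sum: 9·-2 + 9·-2 + 7·1 + 8·1 + 0·1 + 4·-1.

-21 -25 -21
-25 -27 -17
-3 0 -10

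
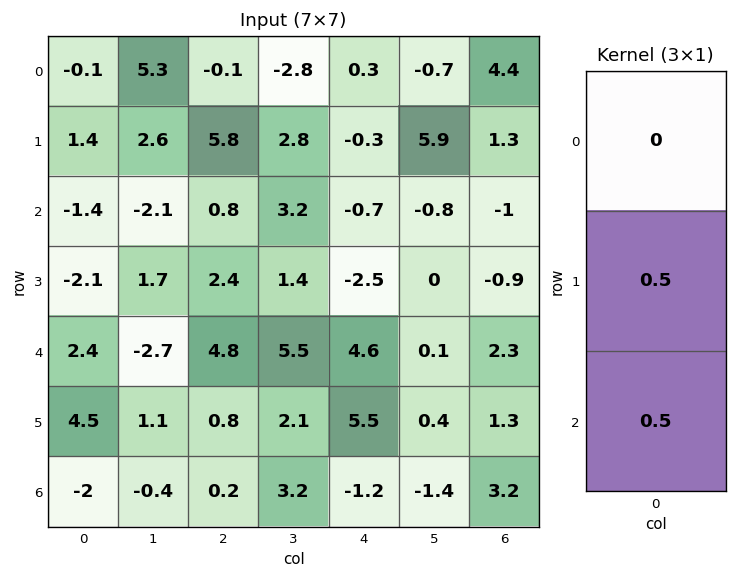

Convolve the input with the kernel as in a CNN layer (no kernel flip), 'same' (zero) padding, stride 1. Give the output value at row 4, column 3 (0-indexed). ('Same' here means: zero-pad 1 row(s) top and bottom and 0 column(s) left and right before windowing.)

The receptive field on the zero-padded input at this output position is [1.4 / 5.5 / 2.1]. Elementwise product with the kernel and sum: 5.5·0.5 + 2.1·0.5.

3.8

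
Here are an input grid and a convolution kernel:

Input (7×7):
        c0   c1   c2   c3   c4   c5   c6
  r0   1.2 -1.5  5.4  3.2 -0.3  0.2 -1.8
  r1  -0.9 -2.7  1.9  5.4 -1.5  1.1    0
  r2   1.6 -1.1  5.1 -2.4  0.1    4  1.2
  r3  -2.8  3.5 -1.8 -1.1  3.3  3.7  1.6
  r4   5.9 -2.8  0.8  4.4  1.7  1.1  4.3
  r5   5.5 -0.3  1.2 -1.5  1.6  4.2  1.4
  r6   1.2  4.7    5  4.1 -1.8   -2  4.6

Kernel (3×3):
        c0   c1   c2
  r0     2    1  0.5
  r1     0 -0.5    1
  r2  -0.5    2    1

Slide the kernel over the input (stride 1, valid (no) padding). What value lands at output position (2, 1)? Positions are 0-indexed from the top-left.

8.9

The receptive field on the input at this output position is [-1.1 5.1 -2.4 / 3.5 -1.8 -1.1 / -2.8 0.8 4.4]. Elementwise product with the kernel and sum: -1.1·2 + 5.1·1 + -2.4·0.5 + -1.8·-0.5 + -1.1·1 + -2.8·-0.5 + 0.8·2 + 4.4·1.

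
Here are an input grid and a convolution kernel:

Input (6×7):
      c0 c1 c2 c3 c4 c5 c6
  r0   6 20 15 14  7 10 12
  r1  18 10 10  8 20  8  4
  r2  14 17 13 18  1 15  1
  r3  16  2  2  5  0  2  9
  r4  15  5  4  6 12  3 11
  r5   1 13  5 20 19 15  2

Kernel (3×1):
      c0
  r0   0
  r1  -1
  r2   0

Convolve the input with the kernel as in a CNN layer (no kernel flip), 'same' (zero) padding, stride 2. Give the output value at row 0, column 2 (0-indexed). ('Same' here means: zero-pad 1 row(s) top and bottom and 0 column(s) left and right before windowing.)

The receptive field on the zero-padded input at this output position is [0 / 7 / 20]. Elementwise product with the kernel and sum: 7·-1.

-7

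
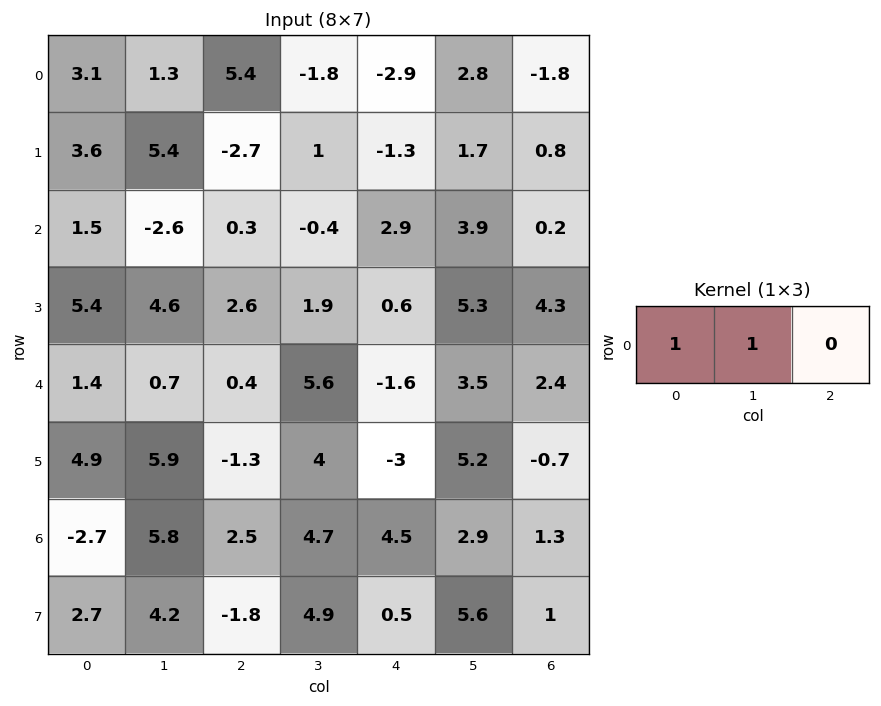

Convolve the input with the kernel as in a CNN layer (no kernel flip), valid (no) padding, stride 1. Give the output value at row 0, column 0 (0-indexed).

4.4

The receptive field on the input at this output position is [3.1 1.3 5.4]. Elementwise product with the kernel and sum: 3.1·1 + 1.3·1.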